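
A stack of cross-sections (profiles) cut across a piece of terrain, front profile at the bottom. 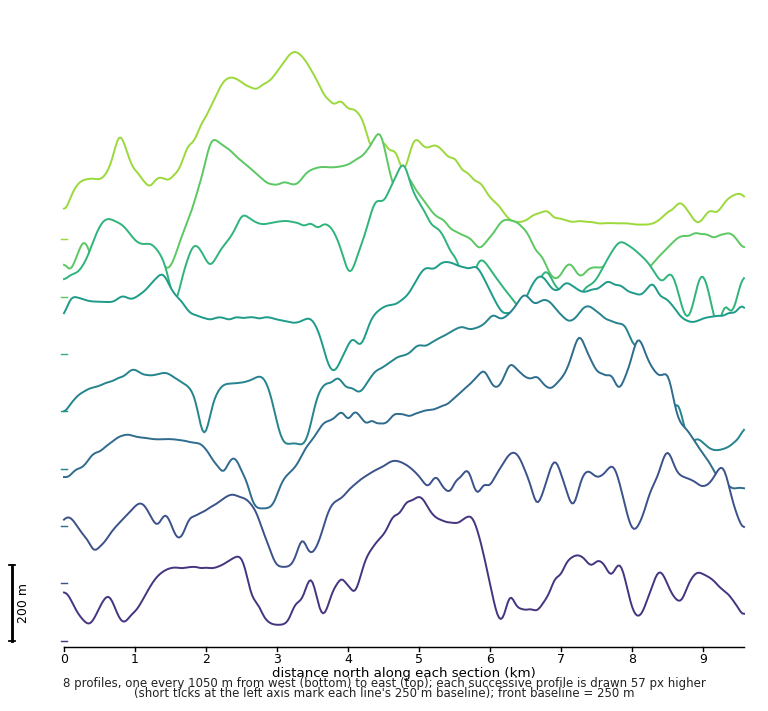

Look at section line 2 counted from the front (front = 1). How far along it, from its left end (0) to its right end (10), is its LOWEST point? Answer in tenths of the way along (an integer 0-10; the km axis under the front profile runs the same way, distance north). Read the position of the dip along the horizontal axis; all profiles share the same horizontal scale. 3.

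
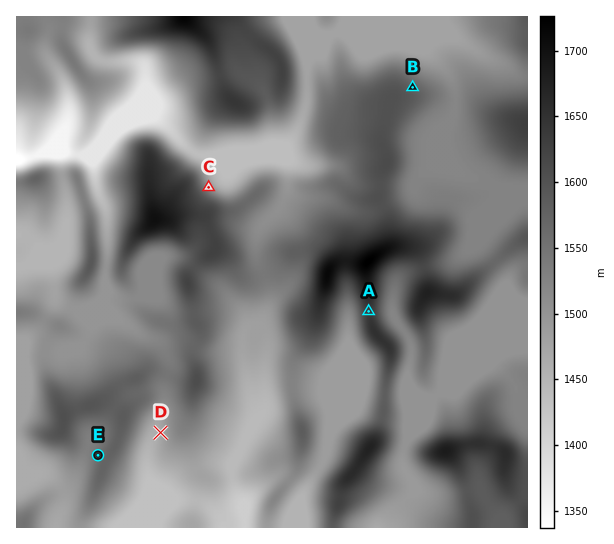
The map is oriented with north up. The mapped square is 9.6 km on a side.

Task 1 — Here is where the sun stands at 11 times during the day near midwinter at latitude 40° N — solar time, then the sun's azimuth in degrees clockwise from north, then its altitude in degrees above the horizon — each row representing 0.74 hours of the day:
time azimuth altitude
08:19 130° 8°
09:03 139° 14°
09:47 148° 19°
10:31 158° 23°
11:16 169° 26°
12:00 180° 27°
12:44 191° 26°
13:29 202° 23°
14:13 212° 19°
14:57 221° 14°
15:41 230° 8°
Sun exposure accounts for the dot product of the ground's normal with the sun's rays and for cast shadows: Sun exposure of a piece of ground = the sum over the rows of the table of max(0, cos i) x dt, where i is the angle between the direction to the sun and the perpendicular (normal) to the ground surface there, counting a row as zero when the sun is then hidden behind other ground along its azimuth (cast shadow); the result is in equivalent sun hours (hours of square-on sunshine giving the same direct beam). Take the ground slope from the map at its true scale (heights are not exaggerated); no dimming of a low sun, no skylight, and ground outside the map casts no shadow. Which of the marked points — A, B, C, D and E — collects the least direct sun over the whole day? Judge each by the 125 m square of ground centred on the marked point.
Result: C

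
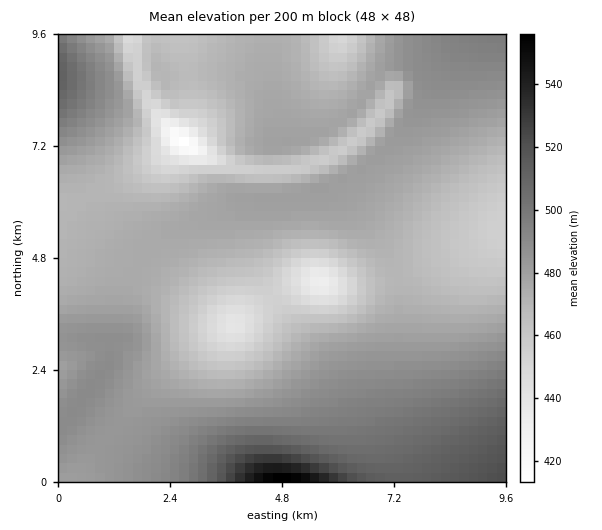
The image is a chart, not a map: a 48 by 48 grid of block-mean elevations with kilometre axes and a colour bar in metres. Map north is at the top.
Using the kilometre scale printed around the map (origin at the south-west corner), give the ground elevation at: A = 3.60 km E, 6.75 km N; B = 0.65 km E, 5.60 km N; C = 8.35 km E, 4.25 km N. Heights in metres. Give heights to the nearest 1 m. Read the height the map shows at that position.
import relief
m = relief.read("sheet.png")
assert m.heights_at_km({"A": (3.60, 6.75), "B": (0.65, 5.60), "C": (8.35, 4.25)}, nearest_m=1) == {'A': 450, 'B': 472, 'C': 466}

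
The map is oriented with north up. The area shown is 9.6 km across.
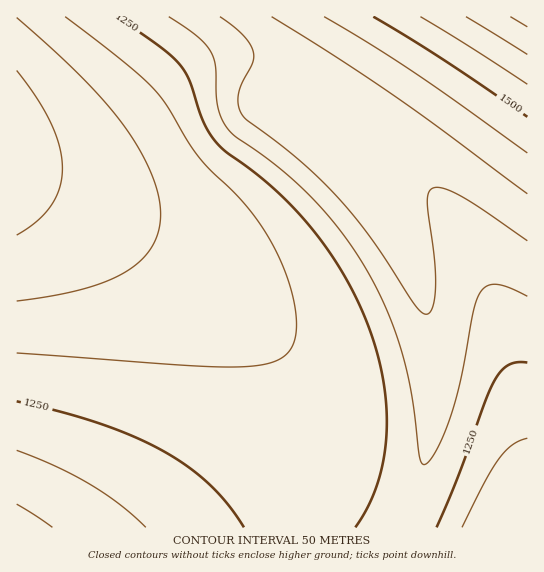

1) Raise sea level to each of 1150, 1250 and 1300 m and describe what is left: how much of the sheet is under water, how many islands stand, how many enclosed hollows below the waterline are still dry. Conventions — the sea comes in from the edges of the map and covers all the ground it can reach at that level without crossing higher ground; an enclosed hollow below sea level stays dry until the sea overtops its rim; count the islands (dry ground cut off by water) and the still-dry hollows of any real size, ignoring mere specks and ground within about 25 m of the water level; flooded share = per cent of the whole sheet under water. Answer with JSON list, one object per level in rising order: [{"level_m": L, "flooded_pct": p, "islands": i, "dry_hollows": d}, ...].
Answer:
[{"level_m": 1150, "flooded_pct": 11, "islands": 0, "dry_hollows": 0}, {"level_m": 1250, "flooded_pct": 53, "islands": 0, "dry_hollows": 0}, {"level_m": 1300, "flooded_pct": 67, "islands": 0, "dry_hollows": 0}]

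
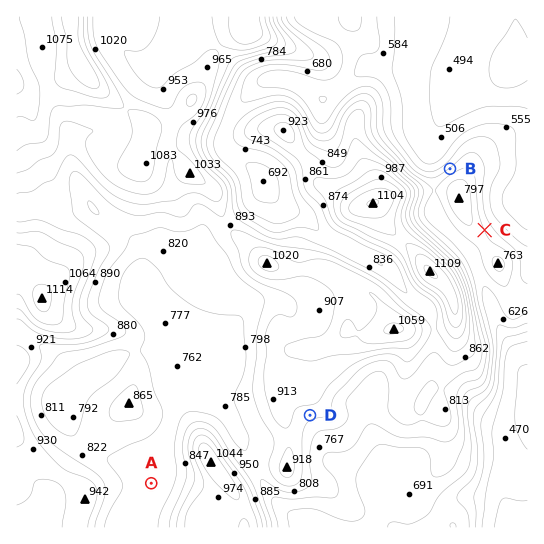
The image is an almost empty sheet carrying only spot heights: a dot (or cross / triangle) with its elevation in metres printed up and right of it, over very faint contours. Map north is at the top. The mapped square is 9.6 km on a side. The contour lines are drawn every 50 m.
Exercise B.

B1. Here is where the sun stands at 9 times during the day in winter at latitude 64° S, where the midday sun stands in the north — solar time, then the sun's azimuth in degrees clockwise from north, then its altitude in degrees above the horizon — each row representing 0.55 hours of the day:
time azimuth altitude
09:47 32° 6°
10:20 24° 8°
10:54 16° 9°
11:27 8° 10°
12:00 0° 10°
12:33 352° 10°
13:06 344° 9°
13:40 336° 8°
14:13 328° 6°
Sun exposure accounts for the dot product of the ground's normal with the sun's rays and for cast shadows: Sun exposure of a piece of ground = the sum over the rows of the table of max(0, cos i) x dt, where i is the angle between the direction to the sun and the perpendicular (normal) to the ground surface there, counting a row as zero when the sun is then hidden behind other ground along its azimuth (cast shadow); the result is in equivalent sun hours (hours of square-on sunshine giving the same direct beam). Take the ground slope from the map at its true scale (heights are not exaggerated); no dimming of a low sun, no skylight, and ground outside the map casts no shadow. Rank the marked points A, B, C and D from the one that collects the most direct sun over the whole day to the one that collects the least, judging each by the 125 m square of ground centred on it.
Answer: B > C > A > D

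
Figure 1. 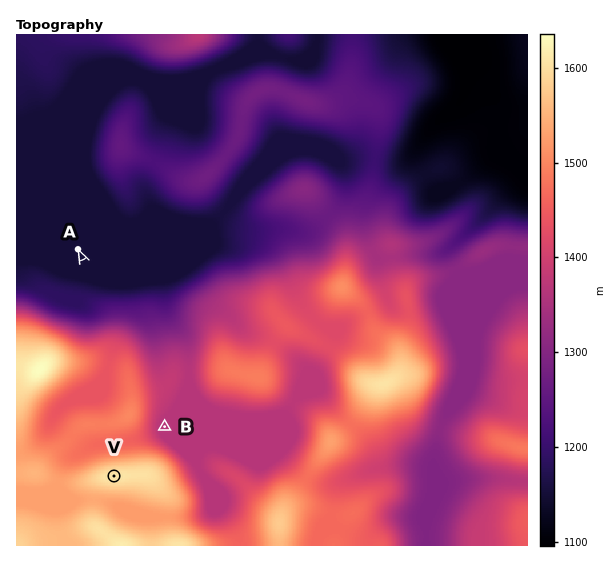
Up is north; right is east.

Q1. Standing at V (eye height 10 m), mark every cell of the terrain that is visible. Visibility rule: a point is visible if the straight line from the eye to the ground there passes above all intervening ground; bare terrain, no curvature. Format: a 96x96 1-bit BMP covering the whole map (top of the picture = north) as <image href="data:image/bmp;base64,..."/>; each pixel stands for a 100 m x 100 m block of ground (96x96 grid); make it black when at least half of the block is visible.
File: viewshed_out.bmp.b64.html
<image width="96" height="96" href="data:image/bmp;base64,Qk2+BAAAAAAAAD4AAAAoAAAAYAAAAGAAAAABAAEAAAAAAIAEAAATCwAAEwsAAAIAAAAAAAAA////AAAAAAD/gH//A//AAAAAAAD/wH///A/AAAAAAAH/wP//8AfAAAAAAAf/4///gAfAAAAAAA//////AAfAAAAAAA/////8AAPAAAAAAB/////4AAPAAAAAAD/////wAAHgAAAAAD///gPwAADgAAAAAD//wAPwAABgAAAAAA//AAPgAAAAAAAAAAD/AAfAAAAAAAAAAAD/AP/AAAAAAAAAAAD/AP+AAAAAAAAAAAD/AA+AAAAAAAAAAAP/AAAAAAAAAAAAAB//gAAAAAAAQAAAAH//wAAAAAAA4AAAAf//8AAAAAAA4AAAA////gAAAAAA4AAAAfj///gAAAAA4AAAAeD+f/8AAAAA4AAAAMD+f/+AAAAA4AAAAAD+H/+AAAABwHAAAAD+AH/gAAABz/gAAAD/AD////4D//gAAAD/gD5///////gAAAD///5///////wAAAD///4///+P//wAAAD///4///8H//wAAAD///4///4B//wAAAA///w///4A/8AAAAAP//wf//wAf4AAAAAH//gf/8AAPwAAAAAD//Af/wAAPwAAAAAB/+Af/gAAPwEAAAAAAOAM/gAAP8cAAAAAAEAI/AAAH/8AAAAAAAAA/AAAD/4AAAAAAAAA/AAQB/4AAAAAAAAA+AB4B/AAAAAAAAAB+ADwB+AAAAAAAAAD/AHAf+AAAAAAAAAD/gfA/8AAAAAAAAAD//+A/8AAAAAAAAAB//8B/4AAAAAAAAAB//8B/wAAAAAAAAAAA/4B/gAAAAAAAAAAAAAB/AAAAAAAAAAAAAAB+AAAAAAAAAAAAAAA8AAAAAAAAAAAAAAAEAAAAAAAAAAAAAAAEAAAAAAAAAAAAAAACAAAAAAAAAAAAAAACAAAAAAAAAAAAAAAAAAAAAAAAAAAMAAAAAAAAAAAAAAAMAAAAAAAAAAAAAAAOAAAAAAAAAAAAAAAfgAAAAAAAAAAAAAAfwAAAAAAAAAAAAAA/4AAAAAAAAAAAAAB///wAAAAAAAAAAAD////AAAAAAAAAAAH////gAAAAAAAAAAP////wAAAAAAAABgf//j/AAAAAAAAADw///g+AAAAAAAAAH5///wAAAAAAAAAAP////4AAAAAAAAAAf/8H/4AAAAAAAAAA//4B/8AAAAAAAAAA//wA/+AAAAAAAAAB/+AA//AAAAAAAAAD/4AAf/gAAAAAAAAH/wAAf/wAAAAAAAAPnwAAf/4ADAAAAAAfhwAAf/+AHwAAAAA/g4AAf//wH4AAAAA/g8AAf////4AAAAB/gcAA/////4AAAAD/gMAA/////4AAAAH/wAAB/////wAAAAP/wAPD///H/gAAAAf/wA/z//4D+AAAAA//wB//g/gD4AAAAB//4B/+AAADwAAAAD//4D/+AAABwAAAAD//4D/+AAABwAAAAD//4D//AAABwAAAAD//8H//gAAAgAAAAD//8f//wAAAgAAAAD//////4AAAgAAAAD//////8AAAAAAAAD//////+AAAAAAAAD//////+AAAAAAAAA="/>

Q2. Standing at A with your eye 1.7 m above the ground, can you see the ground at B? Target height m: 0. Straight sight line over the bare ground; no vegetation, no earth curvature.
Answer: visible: false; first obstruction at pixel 106 306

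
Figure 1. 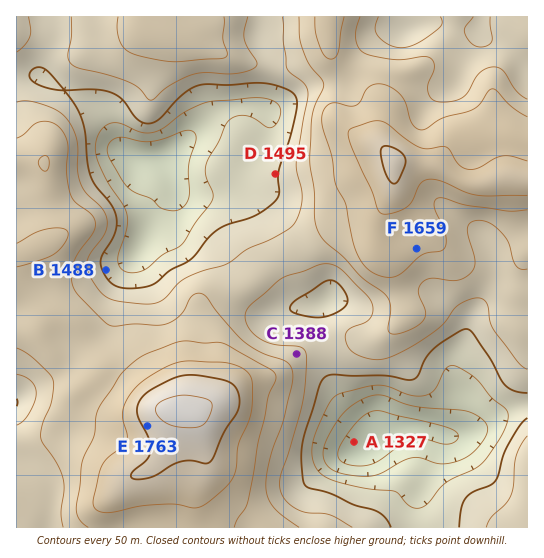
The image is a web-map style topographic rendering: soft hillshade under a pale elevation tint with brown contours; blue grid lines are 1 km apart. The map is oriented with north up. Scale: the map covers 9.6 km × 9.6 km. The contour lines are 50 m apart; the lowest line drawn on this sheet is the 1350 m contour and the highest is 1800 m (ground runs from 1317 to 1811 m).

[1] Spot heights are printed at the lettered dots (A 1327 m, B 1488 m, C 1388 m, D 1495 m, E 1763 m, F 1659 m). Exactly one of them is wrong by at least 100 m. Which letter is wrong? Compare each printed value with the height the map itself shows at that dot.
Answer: C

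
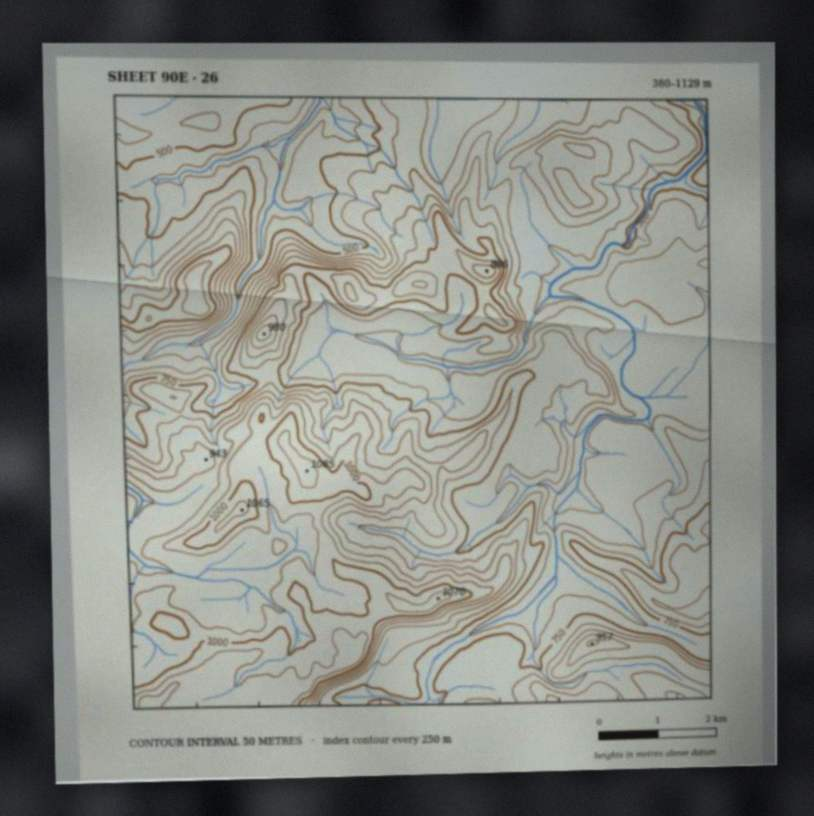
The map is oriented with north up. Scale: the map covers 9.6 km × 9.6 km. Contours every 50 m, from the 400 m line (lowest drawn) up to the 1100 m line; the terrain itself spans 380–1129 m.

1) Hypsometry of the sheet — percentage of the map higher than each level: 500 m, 93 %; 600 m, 74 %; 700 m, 53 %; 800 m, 32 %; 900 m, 19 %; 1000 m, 7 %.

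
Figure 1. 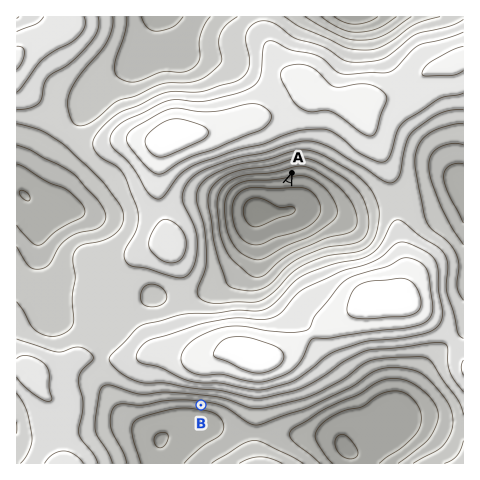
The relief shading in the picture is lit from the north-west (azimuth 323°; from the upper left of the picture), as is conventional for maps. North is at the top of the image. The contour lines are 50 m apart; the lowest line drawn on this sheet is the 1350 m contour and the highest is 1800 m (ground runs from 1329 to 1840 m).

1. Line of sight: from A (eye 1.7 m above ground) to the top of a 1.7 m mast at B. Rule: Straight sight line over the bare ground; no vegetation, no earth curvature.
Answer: no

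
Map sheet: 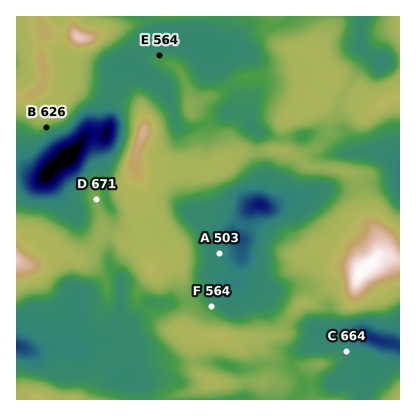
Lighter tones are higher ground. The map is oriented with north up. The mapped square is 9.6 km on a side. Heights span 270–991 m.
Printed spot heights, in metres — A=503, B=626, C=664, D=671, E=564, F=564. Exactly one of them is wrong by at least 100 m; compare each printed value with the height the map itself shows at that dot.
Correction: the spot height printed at C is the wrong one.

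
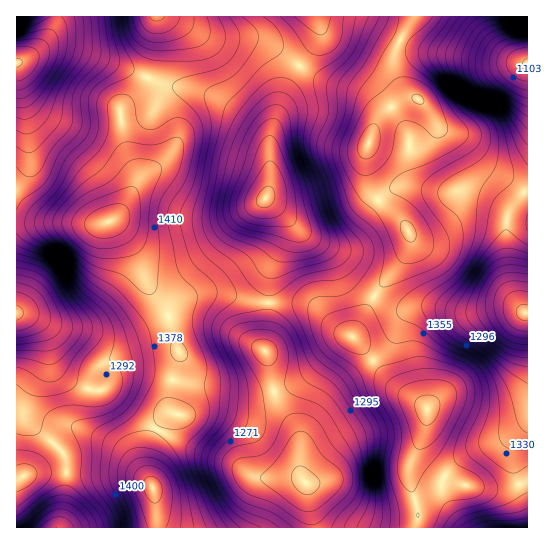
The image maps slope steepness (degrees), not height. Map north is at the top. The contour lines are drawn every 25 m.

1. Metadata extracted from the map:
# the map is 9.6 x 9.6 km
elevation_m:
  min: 1075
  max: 1510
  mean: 1320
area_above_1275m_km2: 66.1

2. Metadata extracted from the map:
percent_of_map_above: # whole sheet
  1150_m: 97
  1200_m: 90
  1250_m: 79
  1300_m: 62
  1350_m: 42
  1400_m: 19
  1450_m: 4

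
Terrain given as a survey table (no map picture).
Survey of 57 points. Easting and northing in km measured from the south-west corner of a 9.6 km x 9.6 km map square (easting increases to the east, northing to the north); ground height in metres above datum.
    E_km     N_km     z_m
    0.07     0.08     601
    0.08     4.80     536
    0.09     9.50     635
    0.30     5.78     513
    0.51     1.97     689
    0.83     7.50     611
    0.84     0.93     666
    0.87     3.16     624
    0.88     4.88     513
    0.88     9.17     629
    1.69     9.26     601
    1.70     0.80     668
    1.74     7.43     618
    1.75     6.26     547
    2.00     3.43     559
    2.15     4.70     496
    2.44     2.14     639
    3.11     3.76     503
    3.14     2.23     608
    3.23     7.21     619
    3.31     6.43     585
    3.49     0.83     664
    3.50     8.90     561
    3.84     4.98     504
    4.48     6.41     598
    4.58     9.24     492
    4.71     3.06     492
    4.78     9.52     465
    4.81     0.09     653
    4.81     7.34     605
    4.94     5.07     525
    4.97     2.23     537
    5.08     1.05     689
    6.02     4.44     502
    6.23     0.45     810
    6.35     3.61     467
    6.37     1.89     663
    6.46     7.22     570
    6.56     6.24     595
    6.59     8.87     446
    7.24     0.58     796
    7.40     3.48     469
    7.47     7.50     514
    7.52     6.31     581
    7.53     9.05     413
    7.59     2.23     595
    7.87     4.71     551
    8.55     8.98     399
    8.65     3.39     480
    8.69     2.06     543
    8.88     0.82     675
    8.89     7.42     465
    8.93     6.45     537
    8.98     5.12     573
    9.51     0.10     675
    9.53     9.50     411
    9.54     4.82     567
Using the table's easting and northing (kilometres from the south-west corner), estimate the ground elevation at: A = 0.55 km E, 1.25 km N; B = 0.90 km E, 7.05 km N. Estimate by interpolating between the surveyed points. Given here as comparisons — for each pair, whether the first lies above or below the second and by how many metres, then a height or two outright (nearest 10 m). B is below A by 100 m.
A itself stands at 680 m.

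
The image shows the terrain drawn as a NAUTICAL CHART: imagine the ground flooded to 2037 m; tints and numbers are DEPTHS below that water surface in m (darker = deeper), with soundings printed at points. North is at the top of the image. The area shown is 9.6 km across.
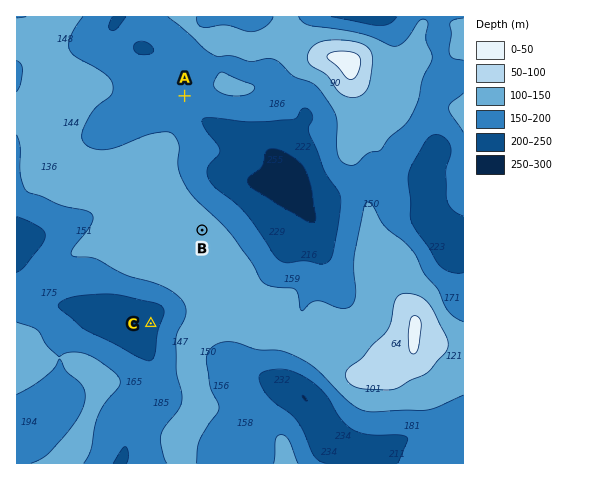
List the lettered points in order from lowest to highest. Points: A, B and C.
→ C A B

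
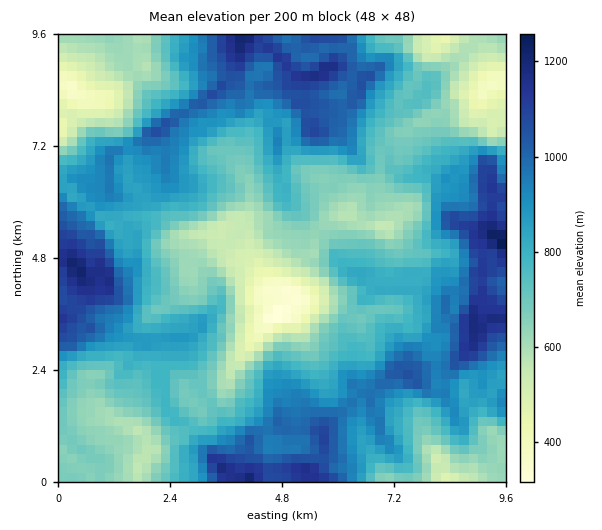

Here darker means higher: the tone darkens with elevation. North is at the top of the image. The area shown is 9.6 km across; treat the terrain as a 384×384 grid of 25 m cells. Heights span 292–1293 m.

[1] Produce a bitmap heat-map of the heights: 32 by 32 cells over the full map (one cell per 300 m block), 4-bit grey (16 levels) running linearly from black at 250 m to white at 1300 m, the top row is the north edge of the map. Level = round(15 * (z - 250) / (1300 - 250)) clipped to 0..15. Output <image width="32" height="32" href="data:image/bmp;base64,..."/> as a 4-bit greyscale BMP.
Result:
<image width="32" height="32" href="data:image/bmp;base64,Qk12AgAAAAAAAHYAAAAoAAAAIAAAACAAAAABAAQAAAAAAAACAAATCwAAEwsAABAAAAAAAAAAAAAAABEREQAiIiIAMzMzAERERABVVVUAZmZmAHd3dwCIiIgAmZmZAKqqqgC7u7sAzMzMAN3d3QDu7u4A////AGZmVVZ4rN3MzdypdnZURVVmZlVWeL3My8zLqYiHVFVlZmZVVXmrq6qqu6mallV2ZWZlVVZ3iZuqu8upqYZniGZmVVVnh3d4m7u7qamHeJh4ZlVmeHZmeJqqqqqpiImYiXZmd3h2dWeKqpmaqqqqmZl2Znd4d2VWiZiIqqu7qqmZh3d4iIh2RWiHeIiKu6rLqbqZiZmYhkNGZmd4eaqqzcvLupmZmYdTJERnd3iYmr3czLqoeIiXUyEjRnZ3eJq93czLuXZ3eFMhEjVnd3ibrdzN3bmHZmdTIRI1Z4iImqzLzd25h2VmQyIjRoiIiImsy97cqYdlVUQ0RVeIh3eJm8zdy5l2VVRERVVXd3ZneJzNzLqIhlVERFVWVmZlZoms3ruoiIdmVERVZmVVVFaLzN25mZiIiHZVVndlVVVVervMmaqZmZiHZmeHZlVmZomazJmqmZqZh3Z4hmZmZneJmsuJmpmamHdmeHZmeHd3iJrKZ5qpqqh3ZomImJl3Z3iJqUaIiruph3eKmrupdmZnd2U0VVerupmIiZvLuYdmZlREMzNGiauqqpmru7qHd2ZTNCIiNXiKu7qrvLu7mHd2QyMiM0VmeKu7u8zLu6l3dkMiM0VVVomry6vM3cu6h2ZUM0RVVVeJrN3My7y6mYVEVURVVVVXiazey7vLuXdkM0VV"/>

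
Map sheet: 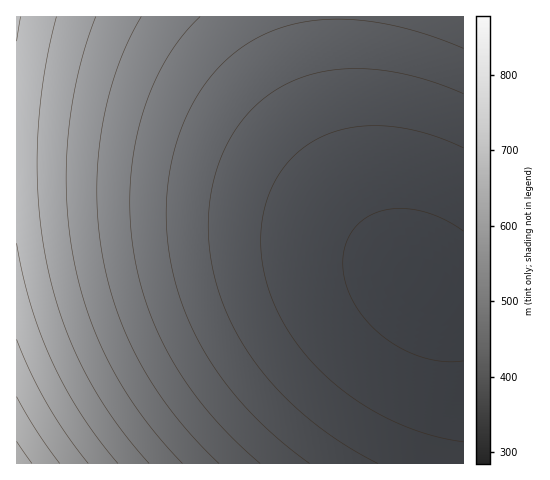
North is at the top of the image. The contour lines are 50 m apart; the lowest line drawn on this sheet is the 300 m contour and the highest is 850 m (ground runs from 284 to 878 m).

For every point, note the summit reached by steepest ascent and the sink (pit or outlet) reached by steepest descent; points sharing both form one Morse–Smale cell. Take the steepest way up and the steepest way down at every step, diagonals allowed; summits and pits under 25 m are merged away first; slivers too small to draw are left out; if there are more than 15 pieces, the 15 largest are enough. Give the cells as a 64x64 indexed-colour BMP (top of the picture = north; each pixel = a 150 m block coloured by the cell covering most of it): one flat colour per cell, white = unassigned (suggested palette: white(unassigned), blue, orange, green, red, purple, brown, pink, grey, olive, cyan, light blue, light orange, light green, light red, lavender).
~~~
<image width="64" height="64" href="data:image/bmp;base64,Qk12CAAAAAAAAHYAAAAoAAAAQAAAAEAAAAABAAQAAAAAAAAIAAATCwAAEwsAABAAAAAAAAAA////ALR3HwAOf/8ALKAsACgn1gC9Z5QAS1aMAMJ34wB/f38AIr28AM++FwDox64AeLv/AIrfmACWmP8A1bDFABERERERERERERERERERERERERERERERERERERERERERERERERERERERERERERERERERERERERERERERERERERERERERERERERERERERERERERERERERERERERERERERERERERERERERERERERERERERERERERERERERERERERERERERERERERERERERERERERERERERERERERERERERERERERERERERERERERERERERERERERERERERERERERERERERERERERERERERERERERERERERERERERERERERERERERERERERERERERERERERERERERERERERERERERERERERERERERERERERERERERERERERERERERERERERERERERERERERERERERERERERERERERERERERERERERERERERERERERERERERERERERERERERERERERERERERERERERERERERERERERERERERERERERERERERERERERERERERERERERERERERERERERERERERERERERERERERERERERERERERERERERERERERERERERERERERERERERERERERERERERERERERERERERERERERERERERERERERERERERERERERERERERERERERERERERERERERERERERERERERERERERERERERERERERERERERERERERERERERERERERERERERERERERERERERERERERERERERERERERERERERERERERERERERERERERERERERERERERERERERERERERERERERERERERERERERERERERERERERERERERERERERERERERERERERERERERERERERERERERERERERERERERERERERERERERERERERERERERERERERERERERERERERERERERERERERERERERERERERERERERERERERERERERERERERERERERERERERERERERERERERERERERERERERERERERERERERERERERERERERERERERERERERERERERERERERESIiEREREREREREREREREREREREREREREREREREREREiIiIREREREREREREREREREREREREREREREREREREREiIiIhEREREREREREREREREREREREREREREREREREREiIiIiEREREREREREREREREREREREREREREREREREREiIiIiIRERERERERERERERERERERERERERERERERERESIiIiIhERERERERERERERERERERERERERERERERERESIiIiIiERERERERERERERERERERERERERERERERERESIiIiIiIRERERERERERERERERERERERERERERERERERIiIiIiIhERERERERERERERERERERERERERERERERERIiIiIiIiEREREREREREREREREREREREREREREREREREiIiIiIiIREREREREREREREREREREREREREREREREREiIiIiIiIhERERERERERERERERERERERERERERERERESIiIiIiIiERERERERERERERERERERERERERERERERESIiIiIiIiIRERERERERERERERERERERERERERERERERIiIiIiIiIhEREREREREREREREREREREREREREREREREiIiIiIiIiEREREREREREREREREREREREREREREREREiIiIiIiIiIRERERERERERERERERERERERERERERERESIiIiIiIiIhERERERERERERERERERERERERERERERERIiIiIiIiIiERERERERERERERERERERERERERERERERIiIiIiIiIiIREREREREREREREREREREREREREREREREiIiIiIiIiIhERERERERERERERERERERERERERERERESIiIiIiIiIiERERERERERERERERERERERERERERERERIiIiIiIiIiIREREREREREREREREREREREREREREREREiIiIiIiIiIhEREREREREREREREREREREREREREREREiIiIiIiIiIiERERERERERERERERERERERERERERERESIiIiIiIiIiIRERERERERERERERERERERERERERERERIiIiIiIiIiIhEREREREREREREREREREREREREREREREiIiIiIiIiIiERERERERERERERERERERERERERERERESIiIiIiIiIiIRERERERERERERERERERERERERERERERIiIiIiIiIiIhERERERERERERERERERERERERERERERIiIiIiIiIiIiEREREREREREREREREREREREREREREREiIiIiIiIiIiIRERERERERERERERERERERERERERERESIiIiIiIiIiIhERERERERERERERERERERERERERERERIiIiIiIiIiIiEREREREREREREREREREREREREREREREiIiIiIiIiIiIRERERERERERERERERERERERERERERESIiIiIiIiIiIhERERERERERERERERERERERERERERERIiIiIiIiIiIiEREREREREREREREREREREREREREREREiIiIiIiIiIiIRERERERERERERERERERERERERERERESIiIiIiIiIiIhERERERERERERERERERERERERERERERIiIiIiIiIiIi"/>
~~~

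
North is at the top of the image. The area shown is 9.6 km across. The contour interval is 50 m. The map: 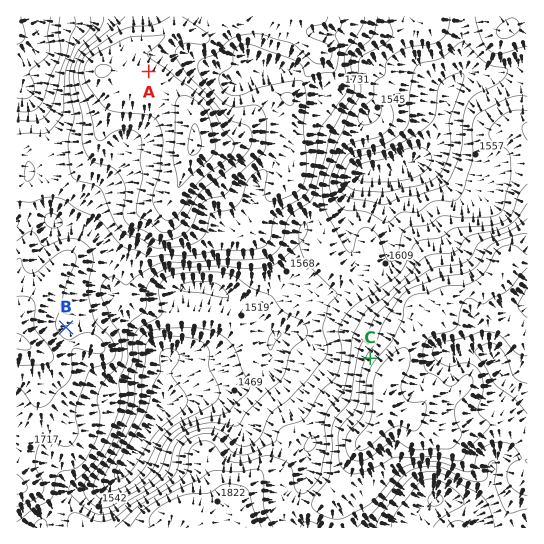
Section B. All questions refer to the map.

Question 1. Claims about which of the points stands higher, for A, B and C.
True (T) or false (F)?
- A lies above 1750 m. T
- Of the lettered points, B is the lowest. T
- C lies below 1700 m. F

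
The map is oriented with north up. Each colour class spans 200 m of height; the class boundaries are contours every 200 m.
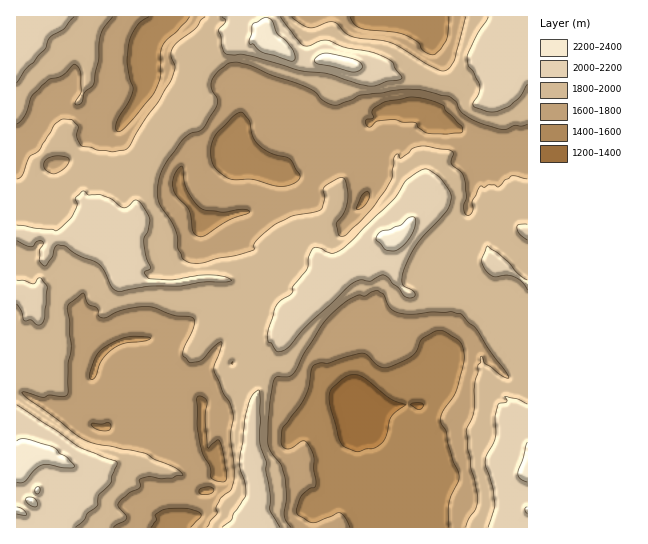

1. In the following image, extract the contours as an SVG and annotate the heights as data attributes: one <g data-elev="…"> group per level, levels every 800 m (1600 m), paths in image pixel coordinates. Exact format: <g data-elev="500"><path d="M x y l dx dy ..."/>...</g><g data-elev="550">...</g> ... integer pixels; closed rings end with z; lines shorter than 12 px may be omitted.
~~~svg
<g data-elev="1600"><path d="M151 527l5-6-1-6 2-1 8-5 14-1 11 1 11 5 0 3-10 10"/><path d="M350 527l-5-10-6-4-25 10-5-1-12-8 0-5 4-12 8-8 7-3-2-29-5-11-4-5-4 1-11 7-7-2-2-5 2-15 16-20 6-10 4-11 2-16 3-5 7-2 8 0 16-6 17-4 5 2 12 11 10 1 22-10 5-6 6-12 12-7 7-2 5 2 13 9 3 5 2 11-8 34-12 19-3 8 0 5 5 8 2 12 5 18 6 14 0 6-8 14-2 8 0 24"/><path d="M201 494l-2-3 3-3 8-1 4 3-4 4z"/><path d="M217 481l-6-4-1-11-7-11-3-12-3-17 0-27 2-3 6 2 2 4-2 17 2 28 2 1 9-8 3 3 2 11 3 25-3 3z"/><path d="M99 430l-6-3-2-3 11 0 5-2 4 3-2 5z"/><path d="M91 380l-1-2 0-4 4-13 4-8 5-5 13-7 11-4 11-1 13 2-5 3-23 3-9 4-12 11-6 18z"/><path d="M201 237l-7-4-5-23-12-14-4-6 0-7 1-6 7-11 2 1 1 15 3 8 7 12 7 6 5 2 16 2 20-3 8 2-3 3-18 6-23 15z"/><path d="M357 209l4-12 6-6 3 4-3 7-5 6z"/><path d="M277 186l-24-7-23 0-10-6-6-7-3-15 3-13 4-6 20-19 5 0 6 7 4 17 5 8 12 8 19 5 10 16 0 5-5 4-9 3z"/><path d="M443 134l-17-1-8-6-1-4-3-1-11 0-9-2-13 1-4 0-7 6-4-2 0-4 7-3 0-8 11-8 26-5 11 1 22 8 3 5 16 16 1 4-2 2z"/><path d="M190 17l-13 14-11 10-4 5-2 8 0 23-6 16-25 30-7 7-4 2-2-3 1-7 12-21 4-11-6-27 2-22 9-17 11-7"/><path d="M449 17l-3 24-6 9-7 5-9-4-5-8-12-7-12-4-33-3-7-4-5-8"/></g>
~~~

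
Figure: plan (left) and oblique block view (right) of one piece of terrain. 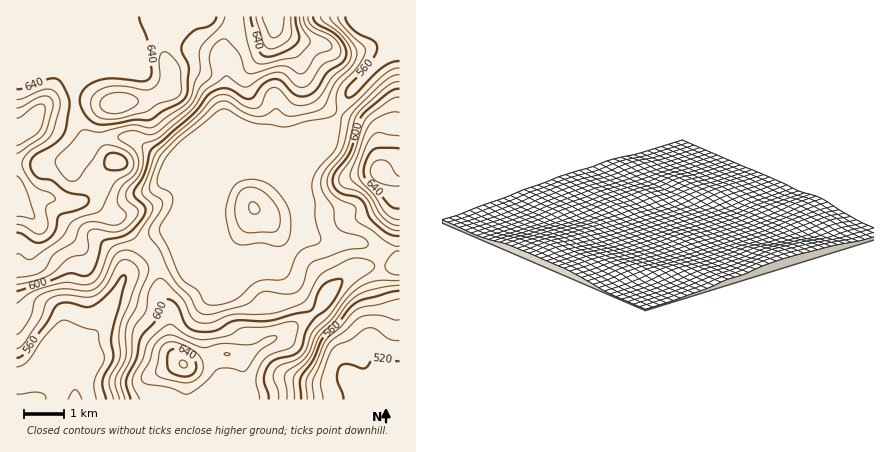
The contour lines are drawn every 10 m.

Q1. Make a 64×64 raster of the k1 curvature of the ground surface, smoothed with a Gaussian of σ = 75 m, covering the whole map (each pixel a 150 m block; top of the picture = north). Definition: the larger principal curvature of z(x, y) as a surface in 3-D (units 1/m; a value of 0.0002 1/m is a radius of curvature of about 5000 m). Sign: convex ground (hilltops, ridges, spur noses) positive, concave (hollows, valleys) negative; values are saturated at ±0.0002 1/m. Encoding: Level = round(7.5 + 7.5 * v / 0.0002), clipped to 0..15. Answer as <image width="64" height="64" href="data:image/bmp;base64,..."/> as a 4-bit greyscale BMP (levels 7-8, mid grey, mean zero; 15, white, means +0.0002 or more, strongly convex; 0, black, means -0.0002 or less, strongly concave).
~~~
<image width="64" height="64" href="data:image/bmp;base64,Qk12CAAAAAAAAHYAAAAoAAAAQAAAAEAAAAABAAQAAAAAAAAIAAATCwAAEwsAABAAAAAAAAAAAAAAABEREQAiIiIAMzMzAERERABVVVUAZmZmAHd3dwCIiIgAmZmZAKqqqgC7u7sAzMzMAN3d3QDu7u4A////AP/+3KmIh3dlV63bhmeJqXd3eIndu7qZqqqqmYiHeIiImqq7qpiImZmJvduHZ4mqh3d3ed2pqqmZh3iIiIiIiIh3iJmpmImrvN3e7Kh3ibuYh3d63Zd5qphlVmd4iIiIiIh3iIiIiZrN7u//7cuq3bmHdnrchmiaqXZmZ3eIiIiIqYd4iIeIiaq7ve///u7/65dme9yWZoq6mId3d4iId3i6mHeId3d3d3eKvMzN7//rmHebzKdmisu6mHd3iId3iNuYh3iHdmVWVnmqmarv/9u7u8y7uXaK3duXZmeIh3iI7JiHeIh3ZlZWeZmavf/tze///t3cqave65dmaIh3iIj8l3d3iIiIiHeKqqzf/7u87//tzf/t3e/rdVV4mHeImfyXd3d4iImqmJu7vN/riJq7qpmazu3LzvyERYmXZ4mZ7Kd3dmd4iJmprMqazslmZ3eZmIm9/tu83aVHmYdnearcuYh2Z4iYiJqsuYm9yWVmZ4mr3u7//9ze2Xmph2d5qsu6mYd4iamIibuod73Zd3eJq97cur3////+qqh2ZomqurupmImaqYeJq6h3vtqIiIq7uod2Z63////al2ZniZm6qqmHd5qod4iaqXe+65h3eJmph3d3eb3v//p2VWeJmbqZmGVXirl3eImqiL7rl2VXeJqYiId4eL7//IZmeJiIuoiHZVeKuoeIeKuaztupZWd3aKqZmIdmi///uHd4mHe6h3dlZ4rMmIiIq7veyqqXd3d3iqqqmGZ53//rmIiHZrqHd3eJm92pmIiazO6niYiId3eJqqmIdni///2piIh3q7qaqqvM3bmHd3nO/YVoiIiIeImph3h2ebzv/8qZq7nN7u3Mu8zdqYZWec78dneIiIiIiIiHZoeJqq3//cvO/83e7duqrNy5dUV5zvt3d3iIiIiIiId3iJqpit//7d7/q7uqqZibzLl2VYrO6Xd3eIiIiHd3d3eJqqiIrO/tu86Jq5h3d4vLuXZnm97Yd3eIiIiIiHd3eImql3iau8uYrHisp2d3q7q6hnnN7riIiIiIeIiHd4iIiZh3eImYiYebZ6y4eIrMqrqGi93cmId4iIeIiId3iZiIh2eIiId4iJtXrdqqq8p4qpiszLmIh3eIiIiqmGebuYiHZ5mIdmeJq1au7Lqqlmeau7u6lnd3d3iIiKu5iay5iHd3mZh2ZorNV7/9uomGVorMuph0Z3eHiIiIq7qqvLmIiIiaqpiHit6b/+uYiYZpzv7cqHZ3iHd4iIiruqq8qIiIiJq7y7qb397+qYiZmKzu7//9qYiIh4d4iau6q8uoiIiIiZmru7z+3cqIiavMzMu77//9qYiHh3iJq7qrupmIiId4mGeKz/2aqZm9//7Kmqqr3//riIh4eImsy7y5mIh3eImYQ0jf6pqqvO/+7cuZqZmHnO2YiId4iKzMy5mIiHeJmrgyOv/JrMzMy6mru7upiIdmmoiIiHiIrNy5mIiIiJq9yXZ9/aneypqnZoq7u7qZmXRoiIiIeIisy6mYiIiJvO/9y8/8qv2HeqdWebu7zLvKdWeIiIiIiImpmIiIiIm9/////+y7+lVqp2V4rMvM3tqGd3iIiIiIiIiIh3d4iKzv/+7/3Ln5Q2qnd3ibzd7/24d3d4iIiIiIiIiHd3iImr3+3O/LmPlDaZZ3iIrN///tp2d3iIiIiIiIh3iIeIiImL3L78uo+VRol3eHeL///+23V3d3iIiIiIiIiHeHiIh1aqvuuqr6VniIiId53+zN3cp3d3d4iIiIiIiIiIiIh3VGnP65qvyImZmIh3nNqZq93Kh3d3iIiIiIiIiIiIh3dlWN/qiI/9vLqph2eKqHd5zuyXd3iHd4eIiHeIiId3d3d43/uHjv/cuqqYZ5qYdUa+3Lh3iId3d3iId4iId3d3d3jP+4eM//upmZmau6mGV77Ly4iIiHd4iIiHiZh3eId4ic7sl3rP/YeIiavdy6ma3bu7qIiId3iImpiKuXd4iHmrzd25ir//qIiJq97/7dzLmru5mZd3eJrNy6rLmJmqq8zMzcuZrf/rqYms3////sqqu7u6l1NYrO7Kmbypq8y7qqu83KiK//66mbzv////7dzMzcqHVFjP/Zh4rLq7u5iIiavNxni//rmJvN3u/////+7+2oZmet/qZVesy7u6dlZ4mr3laJztqHiru7u8y83v/u3LmImr3slUVp3cu6hlVneJrOd3isyoeImaqZmHaK3/yrvM3czNyVRXney6qGVneIms53eImpiIiIiYiIdEfP+5m97uy73aZWit7Kqqh3iIiaznd4iIiIeIiIiIh2V9/7qrzcuqvv2WeKzcmau5mYiIrOd3eIiId3h4iIiHd5/9u6qoh3ec/9iIrNuZm8y6mImb2Hd3d3d3d3d3d4iIv/uZmZZVVnnP/Jq8ypmb3+25iZq3d4d4d3d4h4d4d4jP2neallZmeK3+qruoiJz//+yph5iHd3eIiHiHeHd3eM26h4qmZ4iInP+6qpib3///7tuGeHh4iId3iIiId3d5u6qXeqdomZiK/9u83v///9zN3Jh3h3eIiIh4iIeHd3mpmqh5uXiZmHnv3N/////rmImqiId4iIiIiHiIiHeHipiJqYnLmZiIee/d7u3MzLl2Z4iIiHeIiId3iIiIeIial4mpmb26l3ib7t7tp1aap1V3iIiHeIiIiIiIiIh4iaqIiaqqvdyXebz+3ux0NYmGNHd3d3"/>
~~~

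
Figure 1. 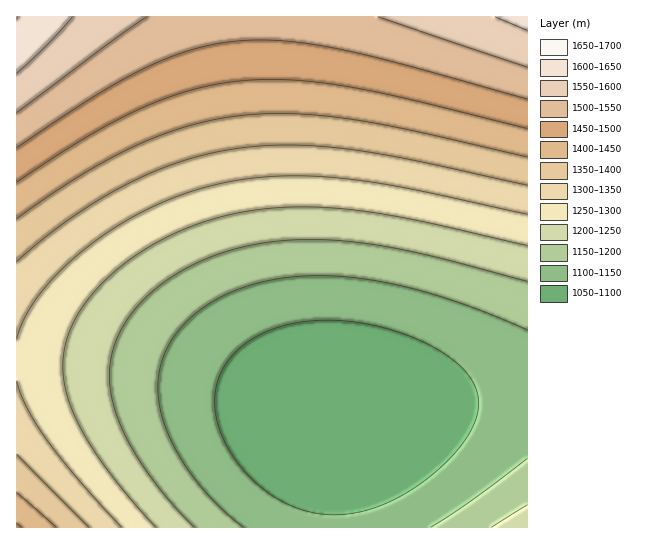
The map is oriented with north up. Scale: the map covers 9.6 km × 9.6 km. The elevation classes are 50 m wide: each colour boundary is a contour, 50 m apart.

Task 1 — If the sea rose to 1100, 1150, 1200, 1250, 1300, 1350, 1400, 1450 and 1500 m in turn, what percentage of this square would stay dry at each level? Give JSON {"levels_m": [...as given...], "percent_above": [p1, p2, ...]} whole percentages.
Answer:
{"levels_m": [1100, 1150, 1200, 1250, 1300, 1350, 1400, 1450, 1500], "percent_above": [85, 70, 59, 50, 40, 32, 25, 18, 11]}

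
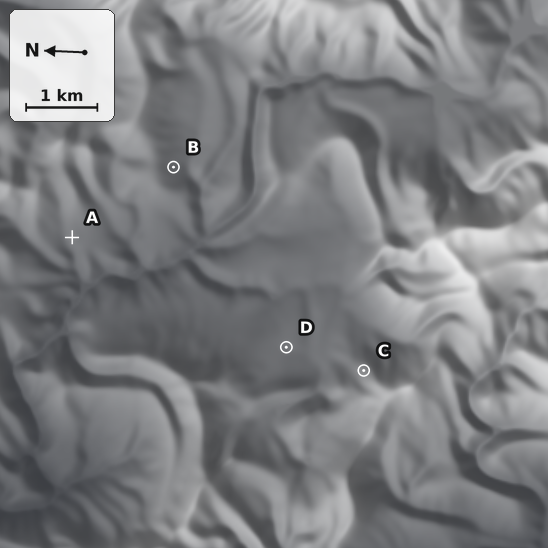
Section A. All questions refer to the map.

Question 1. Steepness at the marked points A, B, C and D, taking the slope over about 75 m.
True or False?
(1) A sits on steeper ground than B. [False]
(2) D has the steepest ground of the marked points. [False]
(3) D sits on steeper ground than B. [False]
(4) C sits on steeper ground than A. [True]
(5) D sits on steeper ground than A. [False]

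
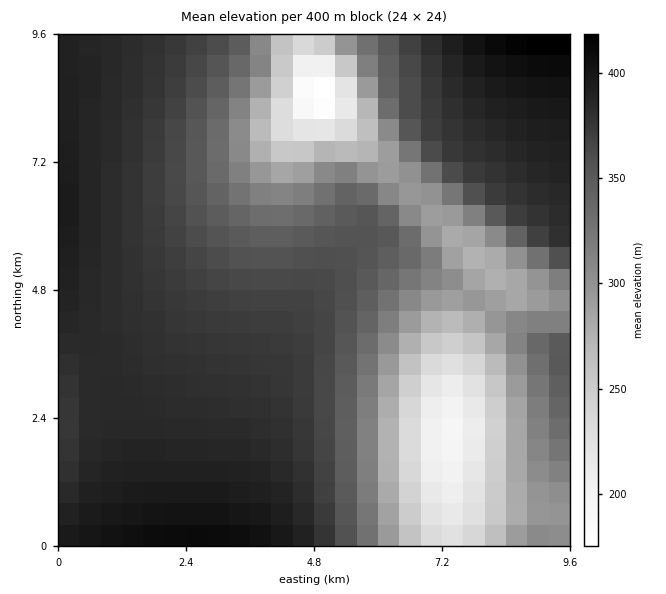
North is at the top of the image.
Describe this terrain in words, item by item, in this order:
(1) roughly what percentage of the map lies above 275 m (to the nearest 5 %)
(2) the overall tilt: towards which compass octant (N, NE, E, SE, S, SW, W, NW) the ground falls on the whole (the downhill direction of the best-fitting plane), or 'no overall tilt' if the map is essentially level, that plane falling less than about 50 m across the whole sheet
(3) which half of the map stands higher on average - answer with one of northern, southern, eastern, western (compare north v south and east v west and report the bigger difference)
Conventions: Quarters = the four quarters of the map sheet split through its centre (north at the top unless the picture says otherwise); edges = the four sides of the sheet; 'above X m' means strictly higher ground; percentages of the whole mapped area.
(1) About 85 % of the map lies above 275 m.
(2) Overall the map slopes down towards the east.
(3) The western half stands higher on average than the eastern half.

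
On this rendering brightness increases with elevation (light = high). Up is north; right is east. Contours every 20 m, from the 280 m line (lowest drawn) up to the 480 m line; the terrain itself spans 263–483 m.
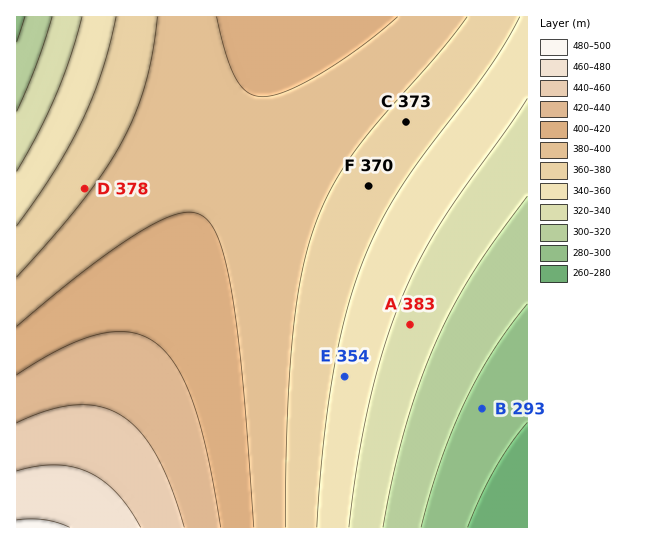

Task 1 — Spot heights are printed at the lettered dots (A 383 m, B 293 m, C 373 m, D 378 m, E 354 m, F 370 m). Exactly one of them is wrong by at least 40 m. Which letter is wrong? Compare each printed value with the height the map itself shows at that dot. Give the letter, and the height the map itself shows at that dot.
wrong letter A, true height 333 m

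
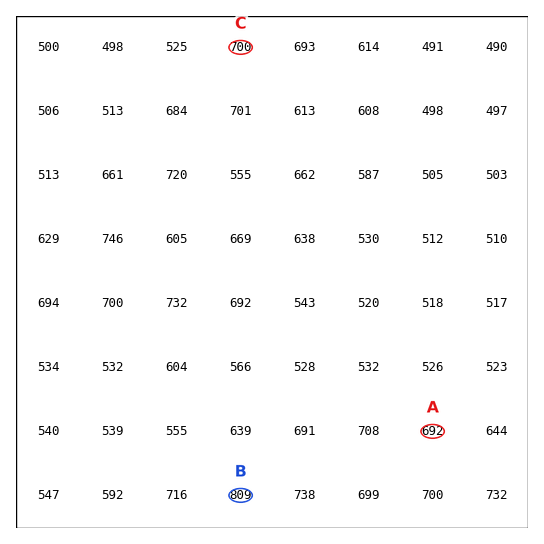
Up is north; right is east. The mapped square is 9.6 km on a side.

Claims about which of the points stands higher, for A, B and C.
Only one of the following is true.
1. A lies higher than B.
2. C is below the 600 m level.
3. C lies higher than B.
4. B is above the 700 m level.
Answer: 4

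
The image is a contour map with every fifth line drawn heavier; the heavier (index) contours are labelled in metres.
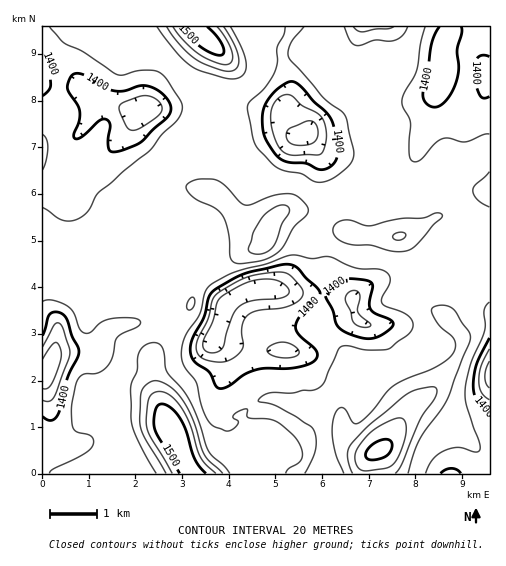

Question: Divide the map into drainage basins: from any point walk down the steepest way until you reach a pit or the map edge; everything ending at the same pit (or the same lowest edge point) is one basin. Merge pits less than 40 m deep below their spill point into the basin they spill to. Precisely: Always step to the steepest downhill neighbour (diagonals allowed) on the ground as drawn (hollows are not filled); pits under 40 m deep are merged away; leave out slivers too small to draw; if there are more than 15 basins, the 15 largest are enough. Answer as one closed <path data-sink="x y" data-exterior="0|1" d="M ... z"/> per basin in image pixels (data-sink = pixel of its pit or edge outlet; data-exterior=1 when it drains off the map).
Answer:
<path data-sink="260 288" data-exterior="0" d="M165 181l-13 6-10 10-6 10-1 9 1 12 3 4 12 4 23 1 6 3 3 9 3 21 8 18-4 19-38 50 2 28 12 37 25 51 174 1 0-8 5-10 12-5 4-4 5-11 16-23 29-26 21-29 5-12 0-10-14-17-33-23 9-7 3-7 0-10-3-7-9-9-13-20-41-1-15-4-8-3-15-12-12-4-29 0-11 12-3 11-13 0-6-3-7-7-12-19-10-10-23-8z"/><path data-sink="306 134" data-exterior="0" d="M489 26l-295 0 4 6 18 16 0 8-7 17-2 14 10 33 12 23-3 8-14 25 2 14 11 10 17 25 7 7 6 3 13 0 3-11 11-12 22-2 14 4 28 17 15 4 33 2 17-5 27-16 12-1 17 6 22 17z"/><path data-sink="142 111" data-exterior="0" d="M193 26l-151 1 0 213 23 24 8 1 12-3 15 2-1-12 5-14 4-3 13 0 15-4 2-1-3-14 1-9 6-10 18-15 13 0 45 13-6-9 0-10 16-27 1-6-12-23-10-33 2-14 7-17 0-8z"/><path data-sink="47 370" data-exterior="0" d="M137 230l-16 5-13 0-4 3-5 14 0 9 3 5-8-4-27 3-22-23-3-1 1 233 148-1-25-51-12-37-2-28 38-50 4-19-8-18-3-21-3-9-13-4-22-1z"/><path data-sink="489 374" data-exterior="1" d="M450 215l-12 1-15 11-21 10 25 35-1 14-11 10 33 23 14 17 0 10-5 12-21 29-29 26-16 23-5 11-4 4-12 5-5 10 1 8 124-1 0-234-23-18z"/>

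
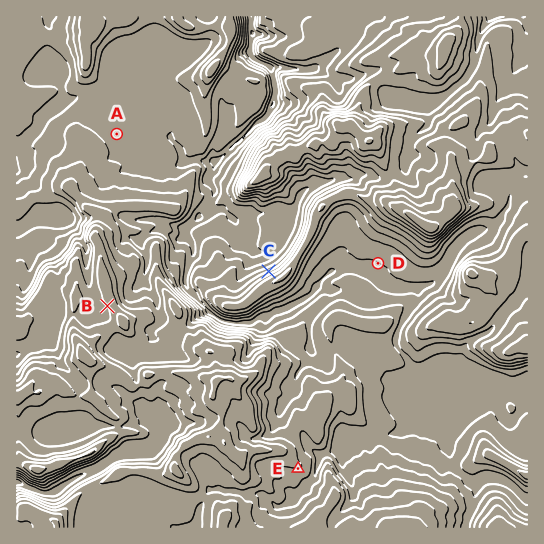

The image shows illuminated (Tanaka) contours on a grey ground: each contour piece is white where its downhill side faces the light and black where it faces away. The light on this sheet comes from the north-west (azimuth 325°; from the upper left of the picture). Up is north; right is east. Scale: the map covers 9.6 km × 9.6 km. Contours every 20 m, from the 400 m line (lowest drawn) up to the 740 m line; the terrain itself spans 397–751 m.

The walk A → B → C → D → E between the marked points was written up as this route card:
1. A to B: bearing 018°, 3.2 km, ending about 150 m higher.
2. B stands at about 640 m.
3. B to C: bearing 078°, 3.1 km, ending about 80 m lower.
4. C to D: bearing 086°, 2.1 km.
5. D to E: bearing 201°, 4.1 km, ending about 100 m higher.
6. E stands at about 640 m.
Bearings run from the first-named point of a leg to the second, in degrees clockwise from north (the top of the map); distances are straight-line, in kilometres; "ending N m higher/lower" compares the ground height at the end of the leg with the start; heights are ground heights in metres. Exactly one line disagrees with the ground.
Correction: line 1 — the bearing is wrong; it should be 183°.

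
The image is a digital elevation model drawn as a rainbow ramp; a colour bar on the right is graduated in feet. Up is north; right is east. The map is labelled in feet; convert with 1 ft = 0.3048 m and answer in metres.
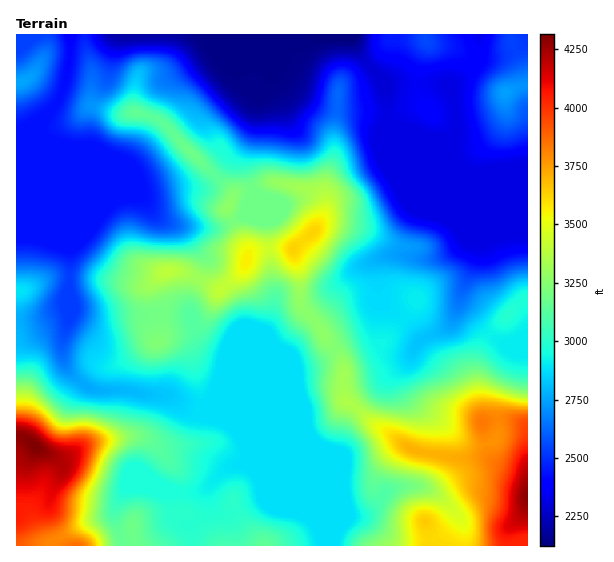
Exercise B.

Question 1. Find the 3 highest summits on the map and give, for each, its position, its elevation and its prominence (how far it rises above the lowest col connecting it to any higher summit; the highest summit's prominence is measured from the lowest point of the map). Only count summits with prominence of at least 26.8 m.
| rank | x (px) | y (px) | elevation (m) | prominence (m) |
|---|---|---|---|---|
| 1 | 34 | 445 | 1315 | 668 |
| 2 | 294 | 249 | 1107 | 118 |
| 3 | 246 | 261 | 1086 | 37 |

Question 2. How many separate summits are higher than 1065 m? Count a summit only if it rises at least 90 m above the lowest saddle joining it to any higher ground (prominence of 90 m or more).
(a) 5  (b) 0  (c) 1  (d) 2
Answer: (d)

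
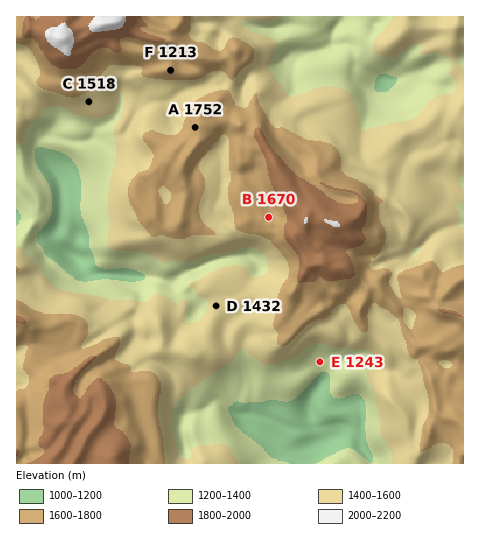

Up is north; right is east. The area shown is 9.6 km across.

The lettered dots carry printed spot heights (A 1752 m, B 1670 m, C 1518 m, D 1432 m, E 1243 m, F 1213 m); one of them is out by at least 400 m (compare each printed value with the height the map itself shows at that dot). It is F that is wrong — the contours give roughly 1713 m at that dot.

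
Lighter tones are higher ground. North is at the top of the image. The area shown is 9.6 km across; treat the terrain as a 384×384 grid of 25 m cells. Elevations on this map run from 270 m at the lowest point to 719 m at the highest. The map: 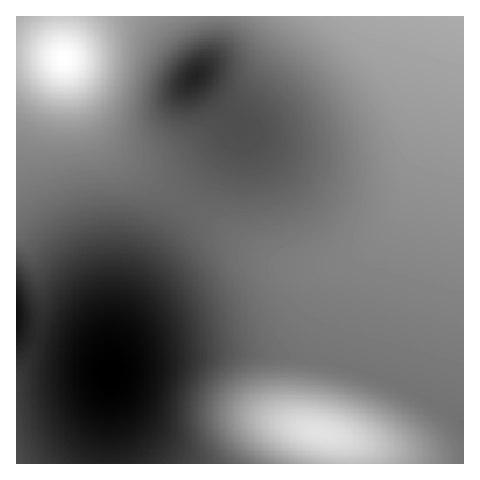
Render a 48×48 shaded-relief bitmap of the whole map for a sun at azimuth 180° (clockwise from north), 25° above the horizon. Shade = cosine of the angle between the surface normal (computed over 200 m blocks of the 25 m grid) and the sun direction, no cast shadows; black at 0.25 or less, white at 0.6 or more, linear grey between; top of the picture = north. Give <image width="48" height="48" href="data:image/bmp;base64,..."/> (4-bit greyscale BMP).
<image width="48" height="48" href="data:image/bmp;base64,Qk32BAAAAAAAAHYAAAAoAAAAMAAAADAAAAABAAQAAAAAAIAEAAATCwAAEwsAABAAAAAAAAAAAAAAABEREQAiIiIAMzMzAERERABVVVUAZmZmAHd3dwCIiIgAmZmZAKqqqgC7u7sAzMzMAN3d3QDu7u4A////AGZmZmVVVVVmZneavM3u7u7t3MuqmIh3d2ZmZmVVVVZmZniavM3d3d3cy6qYh3d3d2ZmZmZmZmZmZ4iau8zMy7upmHdmZVVmZ3ZmZmZmZmZmZ4iZqqqqmYh2ZVRERERWZ3ZmZmZmZmZmd4iIiIiHdlVDMyIiM0RWd3dmZmZmZmZmd3d3d2ZVQzIhERESI0VneHd3dmZmZmZmZmZmVUQyIRAAABEiNFZ4iHd3d3d3d3d2ZmVUQzIhEAAAARI0VneIiHd3d3d3d3d3ZlVEMyIRERERIzRWd4iIiGd3d3d3d3d3dmVUQzIiIiM0RWZ3iIiIiFd4iIiIiId3d2ZlVERERFVmd3iIiIiIiFaIiIiIiIiIiHd3ZmZmZ3d4iIiIiIiIiFaIiIiIiIiIiIiIiIiIiIiIiIiIiIiIiFeIiIiIiIiIiIiIiIiIiIiIiIiIiIiIiGeImZmIiIiIiIiIiIiIiIiIiIiIiIiIiHiJmZmZmZmZmYiIiIiIiIiIiIiIiIiIiImZmZmZmZmZmZmIiIiIiIiIiIiIiIiIiJmZmZmZmZmZmZmYiIiIiIiIiIiIiIiIiKqpmaqqqqqZmZmZiIiIiIiIiIiIiIiIiLupqqqqqqqqmZmZiIiIiIiIiIiIiIiIiMupqqqqqqqqqZmZiIiIh3iIiIiIiIiIiMqpqqqqqqqqqZmYiId3d3d3iIiIiIiIiLqaqqqqqqqqqZmIh3d3d3d3d4iIiIiIiKmZqqqqqqqqqZiId3d3d3d3d3iIiIiIiJmZqqqqqqqqmYiHd3ZmZmd3d3eIiIiIiJmZqqqqqqqpmYh3d2ZmZmZ3d3eIiIiIiJmZmqqqqqqZmId3dmZmZmZ3d3d4iIiIiJmZmaqqqqmZiHd3ZmZmZmZ3d3d4iIiIiImZmZmqqZmYiHd2ZmZmZmZ3d3d4iIiIiImZmZmZmZmIh3dmZmZmZmZ3d3d4iIiIiIiZmZmZmYiId3dmZmZmZnd3d3eIiIiIiIiZmZmZmIiHd3dmZmZmZ3d3d3iIiIiIiIiZmZmZiIh3d3dmZmZnd3d3eIiIiIiIiImZmZmZiId3d3d3d3d3d3d4iIiIiIiIiJmZqqqZiId2ZmZ3d3d3d3iIiIiIiIiIiJmqqqqpmHdmVmZ3d3d4iIiIiIiIiIiIiJqru7uqmIdlVVZnd4iIiIiIiIiIiIiIiKu8zMy6mYdlREVneIiIiIiIiIiIiIiIiKvN3dy6qYh2VDRWeIiJmZmZmIiIiIiIiKvN3dy7qZiHZURFeImZmZmZmYiIiIiIiKvM3dy6qZmZh2VVaImZmZmZmZiIiIiIiKq7zLupmZmqqYdmeImZmZmZmZiIiIiIiJmaqpmYiJmrvLqYiJmZmZmZmYiIiIiIiIh3d3d3eImrzd26mZmaqpmZmYiIiIiIiHZlVVVmd4mavd7cuqqqqpmZmIiIiIiIiGVDMzRVZ4iavN7ty6qqqZmZmIiIiIiIiFQzIiNFZ4iZq83dy7qqqZmZiIiIiIiIiFQyIiNFZ4iZq7zdy7qqmZmZiIiIiIiIiA=="/>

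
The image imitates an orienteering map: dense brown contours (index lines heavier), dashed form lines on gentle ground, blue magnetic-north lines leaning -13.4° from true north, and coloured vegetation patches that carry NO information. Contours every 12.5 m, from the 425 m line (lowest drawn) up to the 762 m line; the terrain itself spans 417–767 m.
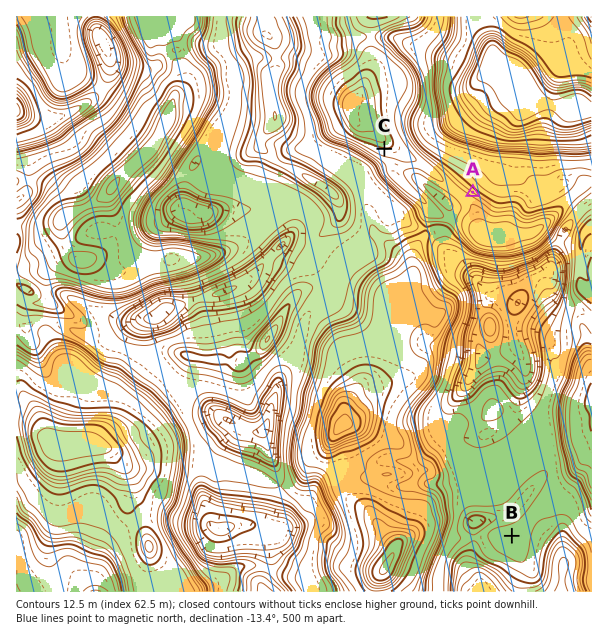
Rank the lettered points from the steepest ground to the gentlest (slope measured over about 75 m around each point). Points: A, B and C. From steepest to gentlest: A C B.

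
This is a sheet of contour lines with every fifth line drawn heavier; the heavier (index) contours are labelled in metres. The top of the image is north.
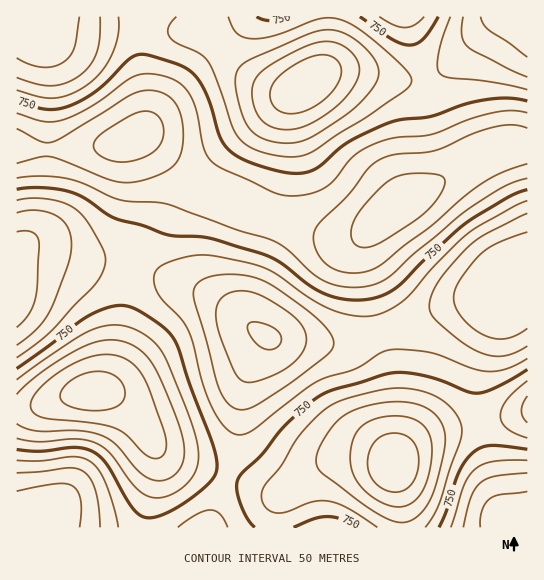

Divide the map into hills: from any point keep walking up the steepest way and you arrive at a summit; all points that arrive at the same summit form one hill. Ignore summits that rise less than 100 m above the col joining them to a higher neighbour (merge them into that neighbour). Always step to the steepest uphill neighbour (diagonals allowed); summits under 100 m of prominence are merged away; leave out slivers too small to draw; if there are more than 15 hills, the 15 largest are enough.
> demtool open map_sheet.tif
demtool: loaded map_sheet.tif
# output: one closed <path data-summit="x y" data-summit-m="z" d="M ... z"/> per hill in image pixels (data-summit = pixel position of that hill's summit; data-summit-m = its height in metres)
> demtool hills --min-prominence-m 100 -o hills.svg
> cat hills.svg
<path data-summit="267 337" data-summit-m="956" d="M142 136l-5 0-1 6 17 44 2 20-7 23-19 46-9 66-7 28-6 13-9 9-3 0 12 2 16 10 16 16 16 27 14 11 64 20 40 16 9 0 4-2-9 12-2 12 0 13 127 0-1-26-8-35 2-36-3-54-29-116 0-18 8-14-18 8-19 0-81-25-55-28z"/><path data-summit="307 83" data-summit-m="995" d="M406 16l-263 0-3 11 0 30 5 33 0 33-2 8-4 4 12 8 47 41 55 28 74 24 30 0 8-4 29-24 44-25 18-14-1-11-20-45-8-34z"/><path data-summit="511 287" data-summit-m="949" d="M527 147l-26 1-31 13-76 47-25 22-5 9-1 22 29 116 2 87 2-5 14-14 21-12 19-5 60-11 18-6z"/><path data-summit="17 286" data-summit-m="939" d="M135 137l-17 7-49 5-53-2 1 262 14-1 31-11 36-6 13-16 9-34 9-66 19-46 7-23-2-20z"/><path data-summit="47 514" data-summit-m="937" d="M102 392l-24 1-41 14-21 3 1 118 258-1 2-24 8-11-12 1-40-16-64-20-14-11-16-27-16-16z"/><path data-summit="43 17" data-summit-m="933" d="M142 16l-126 1 1 130 16 2 36 0 41-4 20-5 13-9 2-8 0-33-5-33z"/><path data-summit="527 17" data-summit-m="927" d="M527 16l-120 1 32 108 17 37-1 9 34-19 18-5 21-1z"/><path data-summit="527 523" data-summit-m="927" d="M527 412l-29 8-59 11-29 14-17 20 8 37 2 25 124 1z"/>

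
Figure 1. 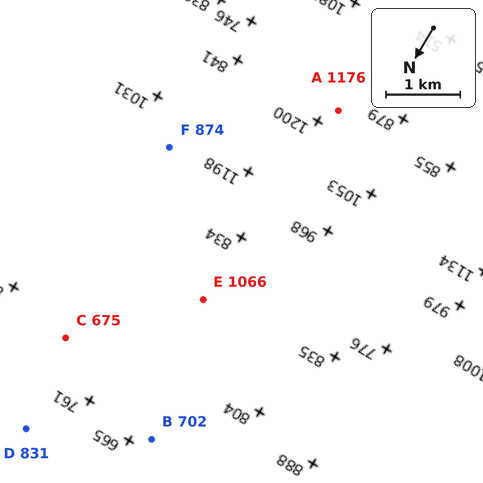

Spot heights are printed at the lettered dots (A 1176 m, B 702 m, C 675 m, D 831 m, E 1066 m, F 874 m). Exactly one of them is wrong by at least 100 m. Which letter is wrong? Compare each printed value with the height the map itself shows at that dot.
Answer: E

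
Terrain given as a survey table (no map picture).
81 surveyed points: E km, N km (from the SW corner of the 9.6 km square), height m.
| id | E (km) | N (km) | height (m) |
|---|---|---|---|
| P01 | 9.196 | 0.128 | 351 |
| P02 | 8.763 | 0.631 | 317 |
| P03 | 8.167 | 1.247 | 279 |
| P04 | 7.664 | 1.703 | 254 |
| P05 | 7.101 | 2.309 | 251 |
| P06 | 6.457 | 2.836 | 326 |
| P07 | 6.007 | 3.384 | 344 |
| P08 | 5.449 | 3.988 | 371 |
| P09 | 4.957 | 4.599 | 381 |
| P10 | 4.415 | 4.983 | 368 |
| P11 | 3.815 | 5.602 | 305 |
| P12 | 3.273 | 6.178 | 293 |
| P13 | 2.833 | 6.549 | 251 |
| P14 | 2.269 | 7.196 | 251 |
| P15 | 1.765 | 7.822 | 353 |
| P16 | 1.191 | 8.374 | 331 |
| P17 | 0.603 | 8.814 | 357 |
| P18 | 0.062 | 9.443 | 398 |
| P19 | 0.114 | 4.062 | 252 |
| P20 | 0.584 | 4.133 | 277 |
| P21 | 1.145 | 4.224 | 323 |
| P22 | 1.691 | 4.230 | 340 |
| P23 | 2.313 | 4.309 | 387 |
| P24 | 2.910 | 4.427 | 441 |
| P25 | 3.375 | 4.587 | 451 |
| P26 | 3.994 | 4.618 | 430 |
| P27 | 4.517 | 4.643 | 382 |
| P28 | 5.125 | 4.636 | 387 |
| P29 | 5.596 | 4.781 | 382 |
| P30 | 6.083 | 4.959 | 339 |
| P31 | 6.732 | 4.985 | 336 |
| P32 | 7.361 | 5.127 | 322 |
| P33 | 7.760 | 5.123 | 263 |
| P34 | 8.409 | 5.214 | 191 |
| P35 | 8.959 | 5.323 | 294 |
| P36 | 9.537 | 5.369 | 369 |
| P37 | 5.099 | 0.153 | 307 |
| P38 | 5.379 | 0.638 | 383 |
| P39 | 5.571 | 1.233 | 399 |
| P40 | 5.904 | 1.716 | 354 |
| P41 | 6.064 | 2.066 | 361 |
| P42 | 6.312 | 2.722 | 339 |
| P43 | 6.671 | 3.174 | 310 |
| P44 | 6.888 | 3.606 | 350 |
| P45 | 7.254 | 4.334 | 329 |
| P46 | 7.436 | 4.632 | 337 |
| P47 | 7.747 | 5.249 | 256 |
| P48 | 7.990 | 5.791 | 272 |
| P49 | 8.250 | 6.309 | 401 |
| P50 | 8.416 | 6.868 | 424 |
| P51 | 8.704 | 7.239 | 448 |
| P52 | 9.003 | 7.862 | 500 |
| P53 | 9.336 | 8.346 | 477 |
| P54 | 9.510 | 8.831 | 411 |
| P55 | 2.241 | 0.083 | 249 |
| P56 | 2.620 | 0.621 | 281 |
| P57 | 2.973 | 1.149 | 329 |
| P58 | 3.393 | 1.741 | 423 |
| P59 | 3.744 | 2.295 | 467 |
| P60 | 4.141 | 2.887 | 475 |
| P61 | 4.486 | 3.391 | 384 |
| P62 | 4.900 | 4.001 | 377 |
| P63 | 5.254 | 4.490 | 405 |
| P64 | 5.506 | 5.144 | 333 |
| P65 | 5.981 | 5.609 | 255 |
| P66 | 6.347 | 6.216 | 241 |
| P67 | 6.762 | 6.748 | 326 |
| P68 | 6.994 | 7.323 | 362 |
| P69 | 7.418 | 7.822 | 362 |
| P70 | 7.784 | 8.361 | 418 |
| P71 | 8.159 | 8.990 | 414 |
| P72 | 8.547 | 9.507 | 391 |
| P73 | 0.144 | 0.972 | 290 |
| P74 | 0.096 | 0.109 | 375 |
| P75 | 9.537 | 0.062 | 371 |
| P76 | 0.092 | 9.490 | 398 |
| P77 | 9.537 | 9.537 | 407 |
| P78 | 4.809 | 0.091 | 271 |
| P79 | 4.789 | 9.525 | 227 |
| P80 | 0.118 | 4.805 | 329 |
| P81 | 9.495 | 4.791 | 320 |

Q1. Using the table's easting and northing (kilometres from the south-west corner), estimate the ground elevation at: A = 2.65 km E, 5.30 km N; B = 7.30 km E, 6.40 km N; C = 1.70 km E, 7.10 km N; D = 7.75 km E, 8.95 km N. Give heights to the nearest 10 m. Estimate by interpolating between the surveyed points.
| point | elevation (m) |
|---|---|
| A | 320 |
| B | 290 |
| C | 350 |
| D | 400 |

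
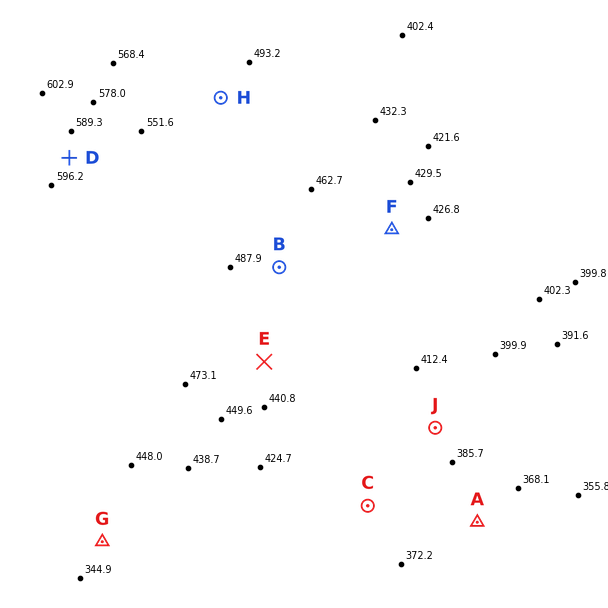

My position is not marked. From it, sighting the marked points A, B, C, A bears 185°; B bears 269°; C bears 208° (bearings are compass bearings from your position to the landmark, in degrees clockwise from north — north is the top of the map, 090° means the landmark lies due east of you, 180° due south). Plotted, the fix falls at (499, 263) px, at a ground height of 415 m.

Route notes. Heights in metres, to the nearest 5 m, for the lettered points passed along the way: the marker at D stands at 590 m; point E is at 455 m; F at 435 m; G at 390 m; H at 510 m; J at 395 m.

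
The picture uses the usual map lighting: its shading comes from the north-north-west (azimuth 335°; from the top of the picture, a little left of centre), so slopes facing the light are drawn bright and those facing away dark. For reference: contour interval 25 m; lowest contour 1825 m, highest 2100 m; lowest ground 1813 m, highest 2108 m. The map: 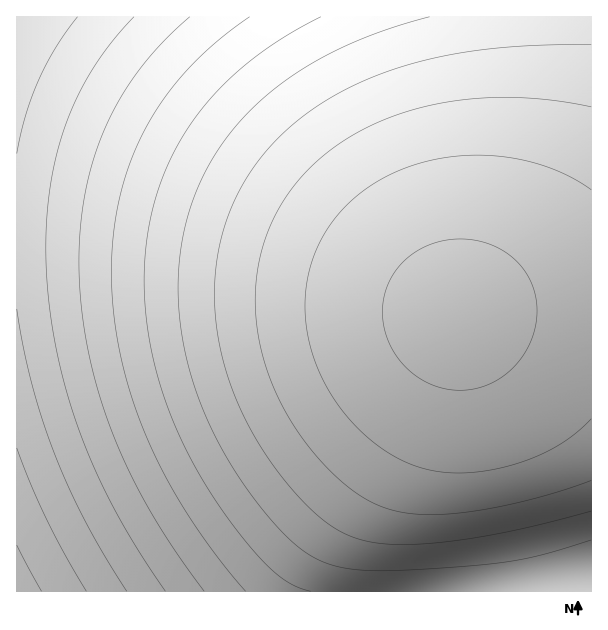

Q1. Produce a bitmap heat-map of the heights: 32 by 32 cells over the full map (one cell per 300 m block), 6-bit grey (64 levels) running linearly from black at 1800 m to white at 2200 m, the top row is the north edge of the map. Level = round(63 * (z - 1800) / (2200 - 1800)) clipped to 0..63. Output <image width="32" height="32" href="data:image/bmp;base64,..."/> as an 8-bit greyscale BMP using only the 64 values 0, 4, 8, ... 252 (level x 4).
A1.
<image width="32" height="32" href="data:image/bmp;base64,Qk02CAAAAAAAADYEAAAoAAAAIAAAACAAAAABAAgAAAAAAAAEAAATCwAAEwsAAAABAAAAAAAAAAAAAAEBAQACAgIAAwMDAAQEBAAFBQUABgYGAAcHBwAICAgACQkJAAoKCgALCwsADAwMAA0NDQAODg4ADw8PABAQEAAREREAEhISABMTEwAUFBQAFRUVABYWFgAXFxcAGBgYABkZGQAaGhoAGxsbABwcHAAdHR0AHh4eAB8fHwAgICAAISEhACIiIgAjIyMAJCQkACUlJQAmJiYAJycnACgoKAApKSkAKioqACsrKwAsLCwALS0tAC4uLgAvLy8AMDAwADExMQAyMjIAMzMzADQ0NAA1NTUANjY2ADc3NwA4ODgAOTk5ADo6OgA7OzsAPDw8AD09PQA+Pj4APz8/AEBAQABBQUEAQkJCAENDQwBEREQARUVFAEZGRgBHR0cASEhIAElJSQBKSkoAS0tLAExMTABNTU0ATk5OAE9PTwBQUFAAUVFRAFJSUgBTU1MAVFRUAFVVVQBWVlYAV1dXAFhYWABZWVkAWlpaAFtbWwBcXFwAXV1dAF5eXgBfX18AYGBgAGFhYQBiYmIAY2NjAGRkZABlZWUAZmZmAGdnZwBoaGgAaWlpAGpqagBra2sAbGxsAG1tbQBubm4Ab29vAHBwcABxcXEAcnJyAHNzcwB0dHQAdXV1AHZ2dgB3d3cAeHh4AHl5eQB6enoAe3t7AHx8fAB9fX0Afn5+AH9/fwCAgIAAgYGBAIKCggCDg4MAhISEAIWFhQCGhoYAh4eHAIiIiACJiYkAioqKAIuLiwCMjIwAjY2NAI6OjgCPj48AkJCQAJGRkQCSkpIAk5OTAJSUlACVlZUAlpaWAJeXlwCYmJgAmZmZAJqamgCbm5sAnJycAJ2dnQCenp4An5+fAKCgoAChoaEAoqKiAKOjowCkpKQApaWlAKampgCnp6cAqKioAKmpqQCqqqoAq6urAKysrACtra0Arq6uAK+vrwCwsLAAsbGxALKysgCzs7MAtLS0ALW1tQC2trYAt7e3ALi4uAC5ubkAurq6ALu7uwC8vLwAvb29AL6+vgC/v78AwMDAAMHBwQDCwsIAw8PDAMTExADFxcUAxsbGAMfHxwDIyMgAycnJAMrKygDLy8sAzMzMAM3NzQDOzs4Az8/PANDQ0ADR0dEA0tLSANPT0wDU1NQA1dXVANbW1gDX19cA2NjYANnZ2QDa2toA29vbANzc3ADd3d0A3t7eAN/f3wDg4OAA4eHhAOLi4gDj4+MA5OTkAOXl5QDm5uYA5+fnAOjo6ADp6ekA6urqAOvr6wDs7OwA7e3tAO7u7gDv7+8A8PDwAPHx8QDy8vIA8/PzAPT09AD19fUA9vb2APf39wD4+PgA+fn5APr6+gD7+/sA/Pz8AP39/QD+/v4A////AAwQGCAkLDQ8RExQWGBkbHB0dHR4eHh4eHh4eHh4eHh4EBQcJCgwOEBIUFhgZGxweHx8gICAgICAgIB8fHx8eHgUGCAoMDQ8RExUXGRscHh8gISIjIyMjIyIiIiEhICAfBQcJCw0PERMVFxgaHB4fISIjJCUlJiYlJSUkJCMjIiEGCAoMDhASFBYYGhwdHyEiIyUmJicnKCgoJycmJiUkJAcJCw0PERMVFxkbHR8gIiMlJicoKSkpKiopKSkoKCcmCAoMDhASFBYYGhweICIjJSYnKCkqKisrKysrKyoqKSgICgwPERMVFxkbHR8hIyQmJygpKissLCwsLCwsKysqKgkLDQ8SFBYYGhweICIkJScoKSorLCwtLS0tLS0sLCsrCgwOEBIVFxkbHR8hIyUmKCkqKywtLS4uLi4uLi0tLCwKDA8RExUYGhweICIkJScoKissLS4uLi8vLy8uLi0tLAsNDxIUFhgaHR8hIyQmKCkqLC0tLi8vLy8vLy8uLi0tDA4QEhQXGRsdHyEjJScoKissLS4vLzAwMDAwLy8uLi0MDhATFRcZHB4gIiQmJykqKy0uLi8wMDAwMDAwLy8uLQwPERMVFxocHiAiJCYnKSosLS4vLzAwMDAwMDAvLy4uDQ8RExYYGhweICIkJigpKywtLi8vMDAwMDAwMC8vLi4NDxEUFhgaHB4gIiQmKCkrLC0uLy8wMDAwMDAwLy8uLg0PERQWGBocHiAiJCYoKSosLS4uLzAwMDAwMDAvLy4uDQ8SFBYYGhweICIkJicpKissLS4vLzAwMDAwLy8uLi0NDxIUFhgaHB4gIiQlJygqKywtLi4vLy8vLy8vLy4uLQ0PERMWGBocHiAhIyUmKCkqKywtLi4uLy8vLy4uLi0tDQ8RExUXGRsdHyEjJCYnKCorKywtLS4uLi4uLi0tLSwNDxETFRcZGx0eICIjJSYnKSoqKywsLS0tLS0tLSwsKw0PERIUFhgaHB4fISMkJScoKSkqKyssLCwsLCwsKysrDQ4QEhQWFxkbHR4gISMkJSYnKCkqKisrKysrKysqKioMDhARExUXGBocHR8gIiMkJSYnKCgpKSoqKioqKikpKQwNDxESFBYXGRscHh8gIiMkJSYmJygoKCgpKSkpKCgoCw0OEBITFRYYGhscHh8gISIjJCUmJicnJycnJycnJycLDA4PERIUFRcYGhscHh8gISIjIyQlJSUmJiYmJiYmJgoLDQ4QERMUFhcYGhscHR4fICEiIiMjJCQkJCUlJSUlCQsMDQ8QERMUFhcYGRscHR4fHyAhISIiIiMjIyMjIyMJCgsMDg8QEhMUFRcYGRobHB0eHh8gICAhISEiIiIiIg="/>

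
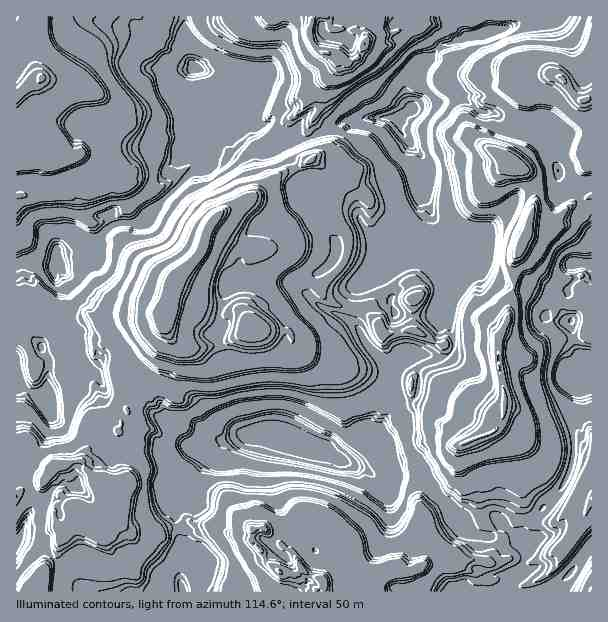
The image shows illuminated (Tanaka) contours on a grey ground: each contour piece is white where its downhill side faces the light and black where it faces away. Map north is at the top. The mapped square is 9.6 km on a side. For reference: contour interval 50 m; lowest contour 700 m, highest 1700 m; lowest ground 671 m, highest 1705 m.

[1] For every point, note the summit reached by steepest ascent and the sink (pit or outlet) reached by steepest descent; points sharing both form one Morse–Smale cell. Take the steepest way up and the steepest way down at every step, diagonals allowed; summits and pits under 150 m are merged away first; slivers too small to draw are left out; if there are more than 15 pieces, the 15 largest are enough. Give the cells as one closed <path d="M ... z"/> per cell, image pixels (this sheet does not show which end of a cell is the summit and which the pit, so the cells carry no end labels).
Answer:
<path d="M314 160l-27 10-12 8-11 12-13 8-8 7-22 7-9 9-4 7-6 23-27 30-3 18-8 15-1 22-3 6-19 25-7 0-3 5-8 1-5 7 1 8 6 0 15 9 18 19 12 8 9 0 16 16 9 4-9 4-7 7-13 22 0 6-11 8 9 2 19 13 8-3 0-27 5-11 22-25 13-6 35-2 7 13 15 6 12 3 6-8 5 0 28 17 3-1 13-16 12-9 15-27 7-7 10-1 8-6 4-10 0-12-11-20 11 0 21 4 6-2 5-5-8-7-6 0-27-14-28 4-4-5 0-5-13-11-33-9-11-10 0-9 22-24 5-21-3-9-15-12 1-3-2-21-6-13 0-12z"/><path d="M275 432l-35 2-13 6-19 21-6 10 0 26-4 8-6 1-19-13-9-1 10 15 7 32 0 10 5 12-6 18 3 13 318 0 11-14 11-5-1-7 7-20-11-11-17-13-3 8-7 6-8 0-16-6-16-11-1-13-11-9-6-12-11-10-14-3-18 6-10 0-15-9-18-6-27-17-5 0-7 8-26-9z"/><path d="M396 116l-52 5-34 17 4 15-1 6 11 11 0 12 6 13 2 21-1 3 15 12 3 9-5 21-22 24-2 6 13 13 33 9 13 11 0 5 4 5 28-4 27 14 6 0 8 6 2-2 0-10-8-23 0-24 10-13-2-8 8-2 1-5-7-7-14-8 0-8 25 8 6 5 9-5 2-6-7-6-33-10-11-8-3-11-9-16 0-18 3-6-2-11-10-10-9-14z"/><path d="M125 388l-7 1 9 21-7 19-3 3-10-2-14 6-12 26-9 0-22 6-10-9-10-13-2 9-5-1-3 4-1 18 3 9-1 5 9-6 12-2 6-8 10 9 3 12 15 15-10-2-11 4 1 16 6 9-2 3-4 15-10 11-4 9-4 17 144-1-2-12 6-18-5-12 0-10-7-32-10-16 11-8 0-6 13-22 7-7 9-4-9-4-16-16-9 0-12-8-14-16z"/><path d="M183 16l-145 0-10 25 8 30 5 7 24 1 24 9 5 5 3 26 3 6 9 7 0 6 13 27-1 12 19 5 12 8 18-8 9 4 12-12 13-6-4-12-7-7-1-8 6-12 6-7 4 0-10-9-10-17 0-16 6-12-4-8-4-18z"/><path d="M497 349l-15 0-17 5-13-2-5 4-6 2-31-4 10 20 0 12-4 10-8 6-10 1-10 11-12 23-10 7-17 20 16 5 15 9 10 0 18-6 11 2 14 11 6 12 11 9 0 10 5 7 18 11 18 2 7-6 3-8 18 14 13-17-9-21 0-39-3-9-22-22 6-12 1-21z"/><path d="M179 187l-33 33-6 3-24 1-6 4-20 19-16 6-17 1 1 7-5 4-15-5-21 4-1 33 14 4 11 0 6 3 19 2 9 6 14 1 18 11 15-5 21 0 22-6 7-14 0-8 4-13 26-27 6-23 4-6-19-18z"/><path d="M515 288l-3 0-2 11-2 21-9 16-1 24 7 35 0 10-1 11-6 12 22 22 3 9 0 39 3 11 7 9 29-30 10-24 0-42 8-17 0-12-6-15 8-10 0-6-8-17-3-24-10 1-15-4 0-3 4-7-4-8-21-11z"/><path d="M465 100l-43 4-11 8-14 5 6 15 9 14 10 10 2 11-3 6 0 18 9 16 3 11 11 8 33 10 6 5 9-16 16-15 8-12 8-8 11-5-6-11-12-9 18-21 1-4-23-13-7-1-8-11-7-3-9 0z"/><path d="M591 16l-55 0-6 4-9 2-17 8-37 7-23 7-17 18 13 8 18 20 0 6-5 4 12 0 17 12 13 2 11 10 7-2 21 5 7-10 1-31 9-12 10 4 17 20 9 2 5-2z"/><path d="M312 16l-128 1 2 25 4 18 5 8 17 2 9-6 4 0 14 4 21-1 6 4 4 6-2 12-10 10-7 13-10 1 5 2 12 11 4 9 13 15 4 0 12-8 17-3 2-2-2-11 14-21 2-18 13-21-1-7-6-5-13-5-7-10-2-7 5-12z"/><path d="M225 64l-4 0-9 6-18-2-4 6-2 22 10 17 10 9-4 0-6 7-6 12 1 8 7 7 4 12-13 6-13 12 15 18 17 16 3 0 14-10 16-5 8-7 13-8 11-12 12-8 25-10 2-4-5-18-18 4-12 8-4 0-13-15-4-9-12-11-5-2 10-1 7-13 10-10 2-12-4-6-6-4-21 1z"/><path d="M36 16l-20 1 0 178 10-1 18-7 27-1 9 2 13 0 8-4 15-3 5-4 1-12-13-27 0-6-9-7-3-6-3-26-5-5-24-9-21 0-8-8-8-30z"/><path d="M462 16l-45 0-2 8-4 4-42 10-5 6-4 12-12 6-9-7-7-1 5 8 0 4-13 21-2 18-14 21 0 9 4 3 32-17 18-3 31 0 17-6 2-4-6-13 2-18 5-7 16-9 12-15 25-8-4-11z"/><path d="M21 298l-5 1 0 151 2 2 5 0 3-7 4 1 11-6 8-9 3-12-8-18 7-10 11-5 6 0 13-10 11-2 9-13 15 0 6-6 12-5 28-23 2-9 0-2-36 12-12 9-18 7-4 6 0 7-8 7-9-3-5-5 0-14-13-10-10-11-6-18-2-2-11 0z"/>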